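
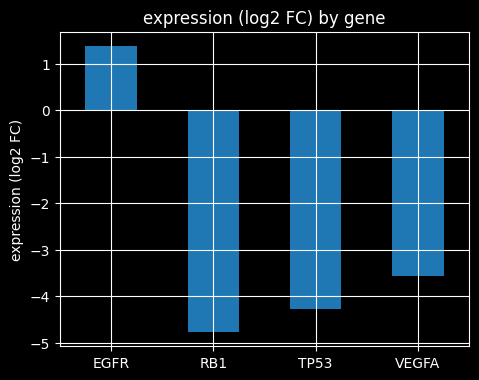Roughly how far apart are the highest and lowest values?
Max EGFR ≈ 1, min RB1 ≈ -5; range ≈ 6.

≈ 6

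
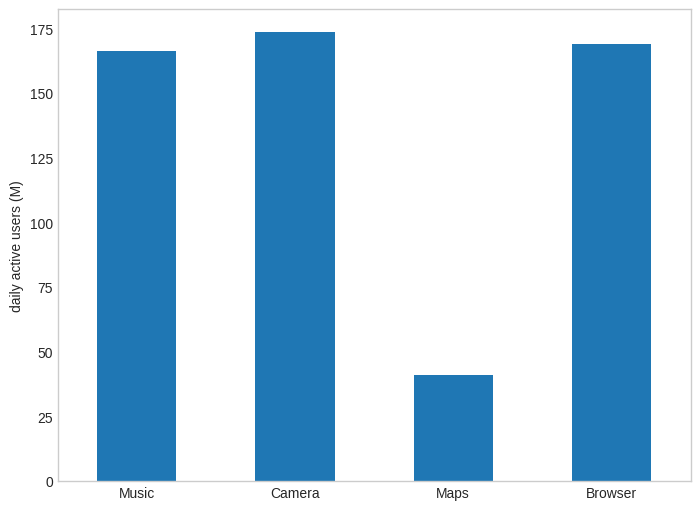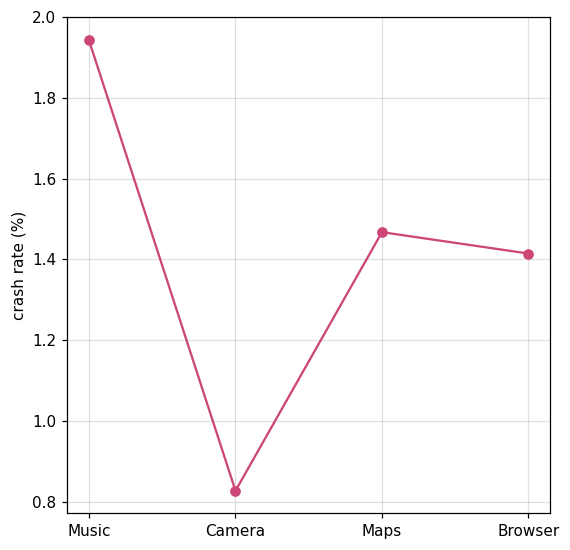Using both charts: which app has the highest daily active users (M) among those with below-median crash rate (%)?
Chart 2 median crash rate (%) ≈ 1.4; below-median apps: Camera, Browser. Among those, Camera has the highest daily active users (M) (≈ 180).

Camera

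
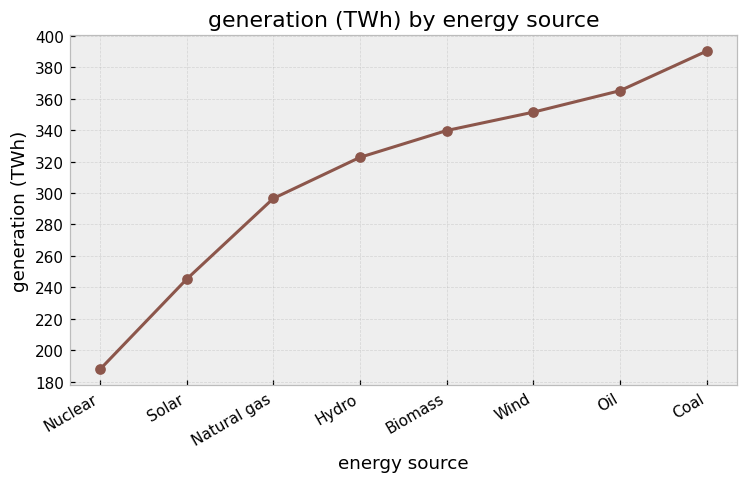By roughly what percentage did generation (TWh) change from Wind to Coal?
Wind ≈ 360, Coal ≈ 400; (400 − 360) / 360 ≈ +11.1%.

≈ +11.1%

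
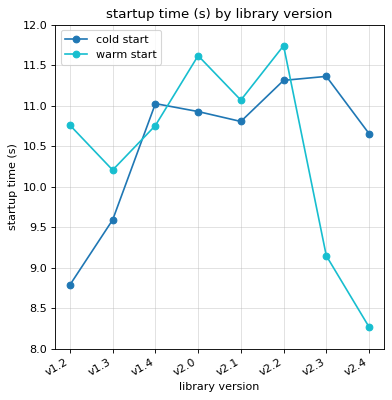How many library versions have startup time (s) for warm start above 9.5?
Above 9.5: v1.2, v1.3, v1.4, v2.0, v2.1, v2.2.

6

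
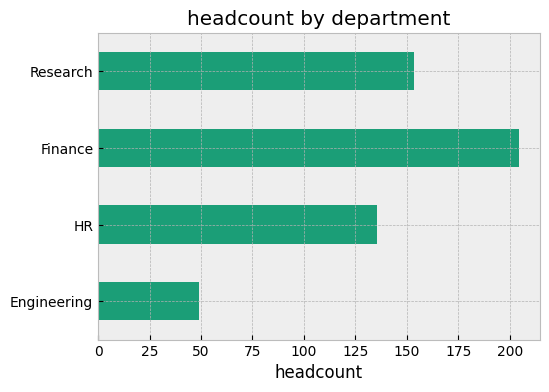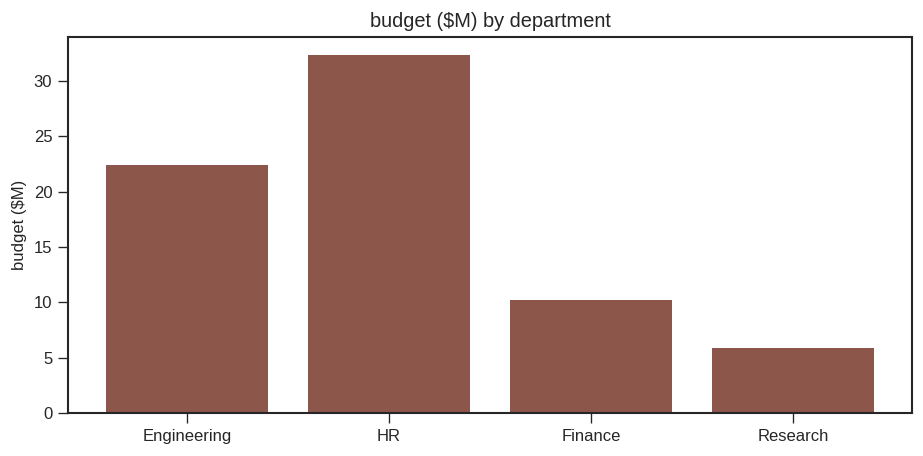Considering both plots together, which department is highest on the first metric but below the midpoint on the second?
Chart 2 median budget ($M) ≈ 15; below-median departments: Finance, Research. Among those, Finance has the highest headcount (≈ 200).

Finance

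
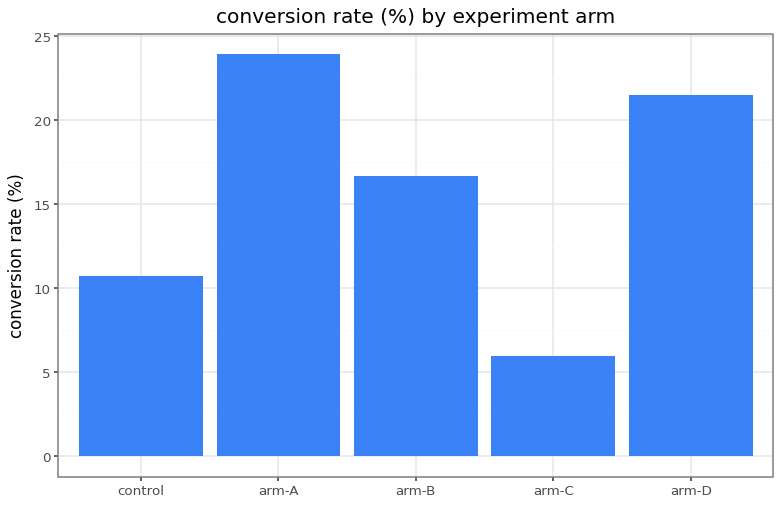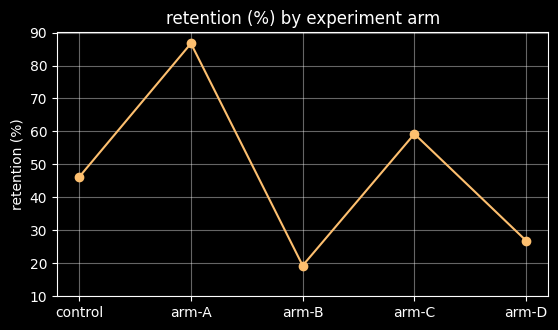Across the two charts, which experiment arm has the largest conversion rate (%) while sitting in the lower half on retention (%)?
arm-D

Chart 2 median retention (%) ≈ 50; below-median experiment arms: arm-B, arm-D. Among those, arm-D has the highest conversion rate (%) (≈ 20).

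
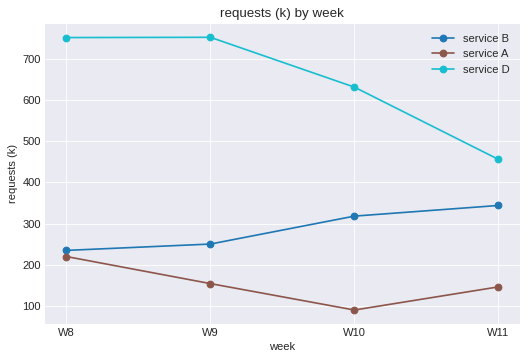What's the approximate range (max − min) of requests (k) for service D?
Max W9 ≈ 800, min W11 ≈ 500; range ≈ 300.

≈ 300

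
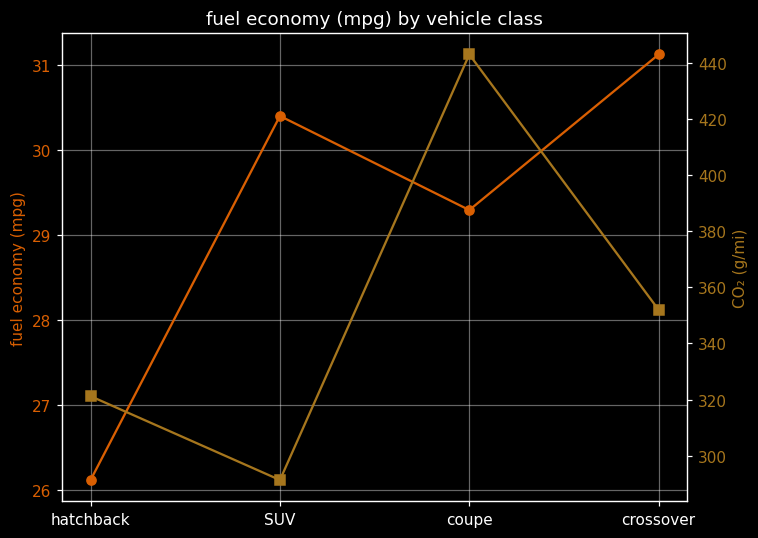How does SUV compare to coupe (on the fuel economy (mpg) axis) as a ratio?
SUV ≈ 30.5, coupe ≈ 29.5; 30.5/29.5 ≈ 1.03.

≈ 1.03×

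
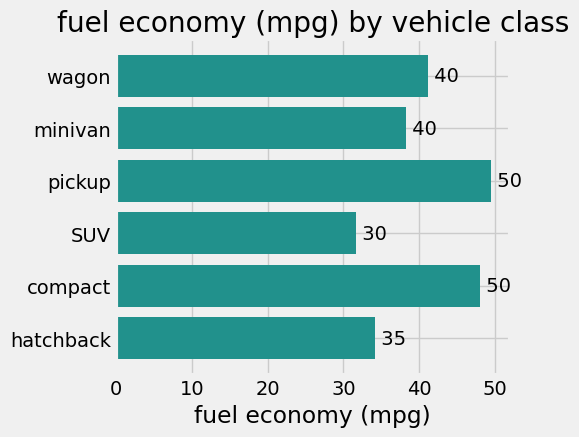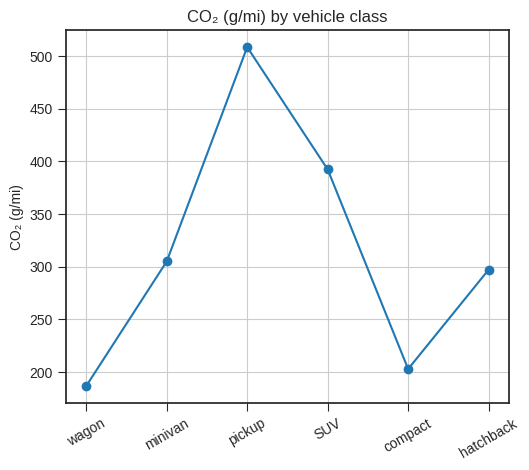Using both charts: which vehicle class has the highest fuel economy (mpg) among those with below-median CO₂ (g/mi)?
compact

Chart 2 median CO₂ (g/mi) ≈ 300; below-median vehicle classes: wagon, compact, hatchback. Among those, compact has the highest fuel economy (mpg) (≈ 50).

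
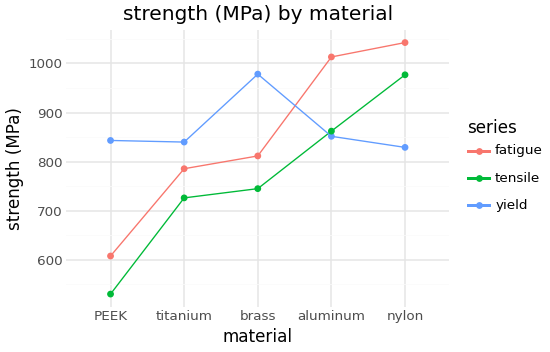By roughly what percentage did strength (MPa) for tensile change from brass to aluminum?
≈ +13.3%

brass ≈ 750, aluminum ≈ 850; (850 − 750) / 750 ≈ +13.3%.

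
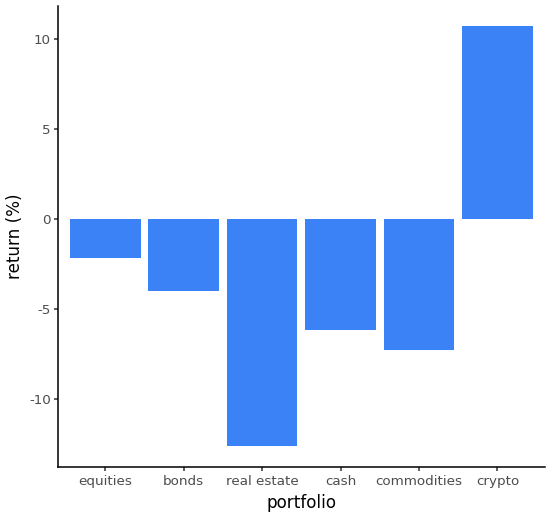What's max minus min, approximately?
≈ 22

Max crypto ≈ 10, min real estate ≈ -12; range ≈ 22.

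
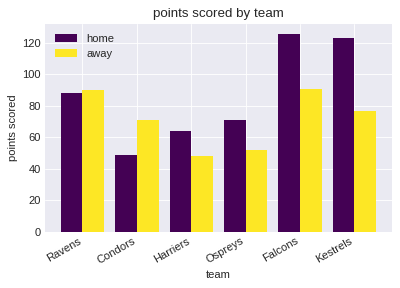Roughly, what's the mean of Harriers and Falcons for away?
≈ 70

(40 + 100) / 2 ≈ 70.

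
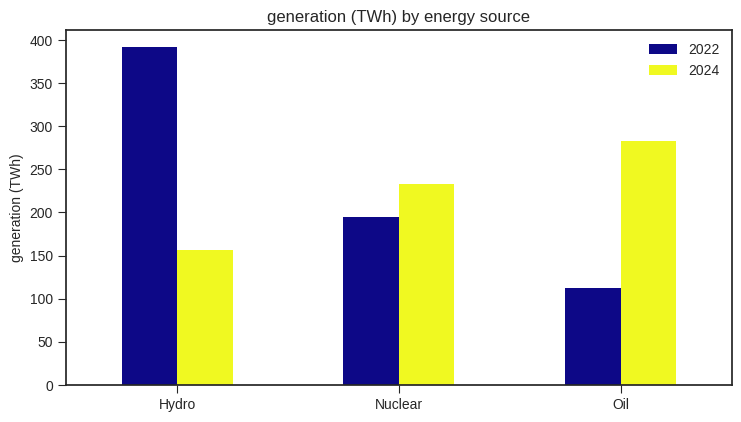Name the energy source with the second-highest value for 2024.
Nuclear

Top 3 for 2024: Oil ≈ 300, Nuclear ≈ 250, Hydro ≈ 150.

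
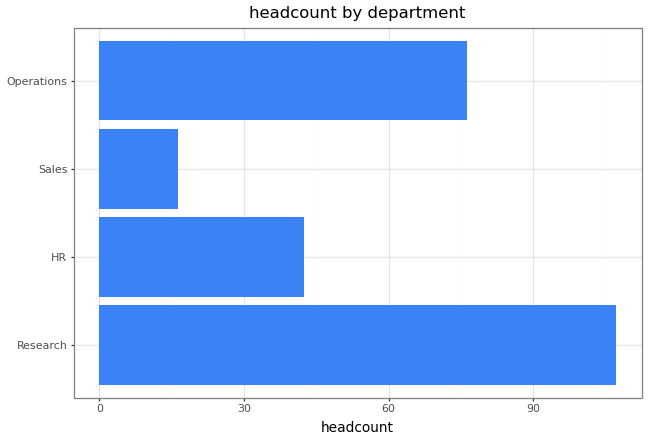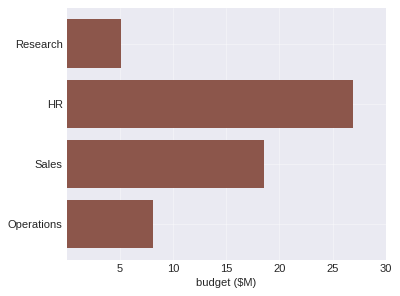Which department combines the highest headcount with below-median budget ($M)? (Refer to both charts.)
Chart 2 median budget ($M) ≈ 15; below-median departments: Research, Operations. Among those, Research has the highest headcount (≈ 110).

Research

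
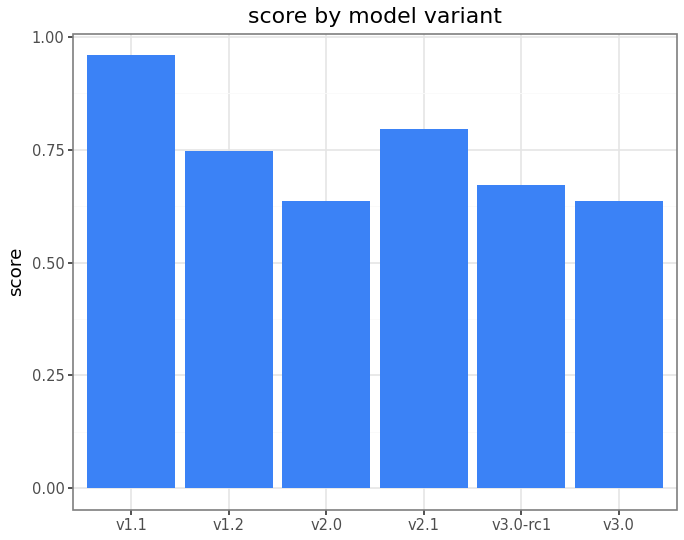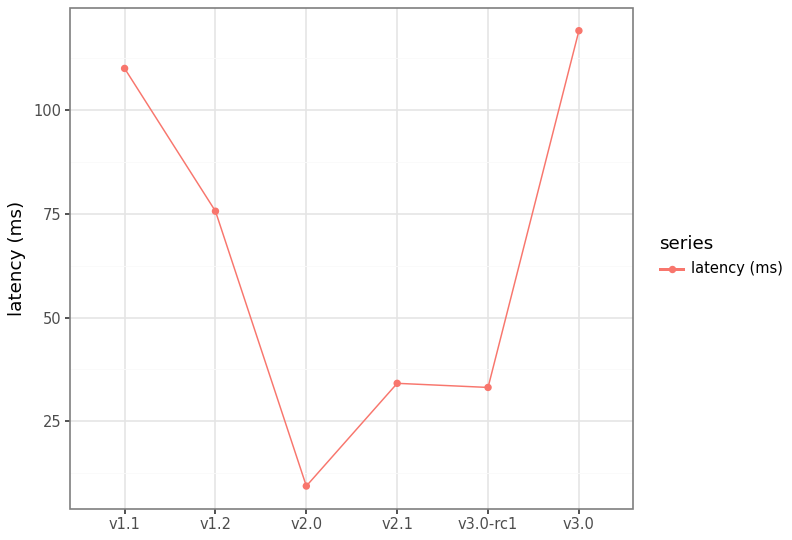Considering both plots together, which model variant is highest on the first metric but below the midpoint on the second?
Chart 2 median latency (ms) ≈ 60; below-median model variants: v2.0, v2.1, v3.0-rc1. Among those, v2.1 has the highest score (≈ 0.8).

v2.1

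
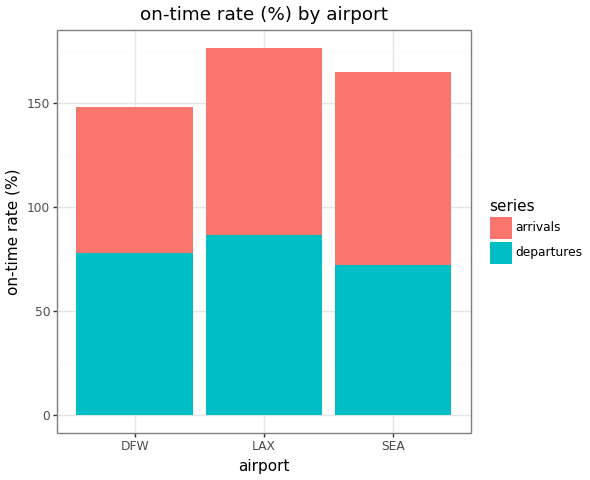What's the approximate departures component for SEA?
departures top ≈ 80, bottom ≈ 0; segment ≈ 80.

≈ 80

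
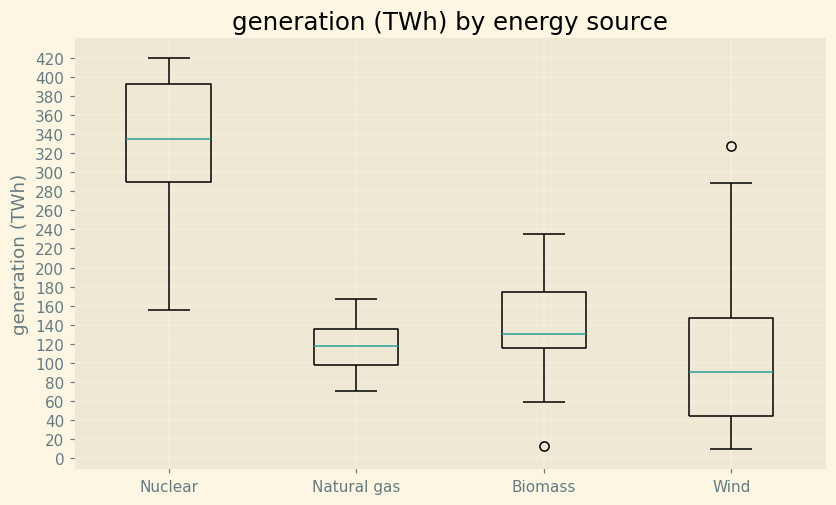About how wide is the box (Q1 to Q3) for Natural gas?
≈ 40

Q3 ≈ 140, Q1 ≈ 100; IQR ≈ 40.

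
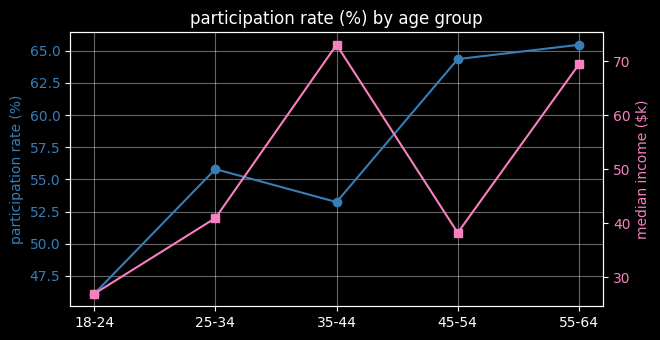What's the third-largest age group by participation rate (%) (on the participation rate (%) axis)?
25-34

Top 4 (on the participation rate (%) axis): 55-64 ≈ 66, 45-54 ≈ 64, 25-34 ≈ 56, 35-44 ≈ 54.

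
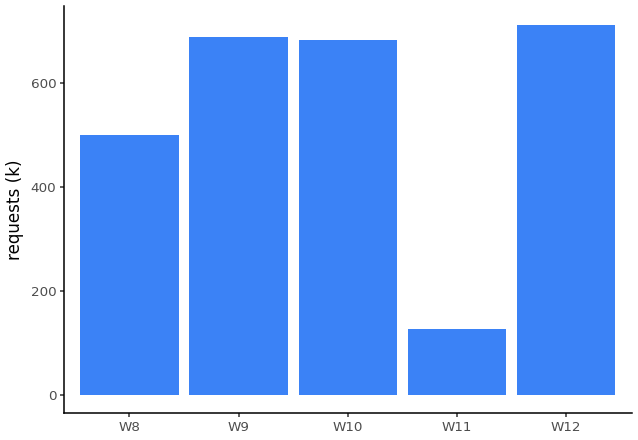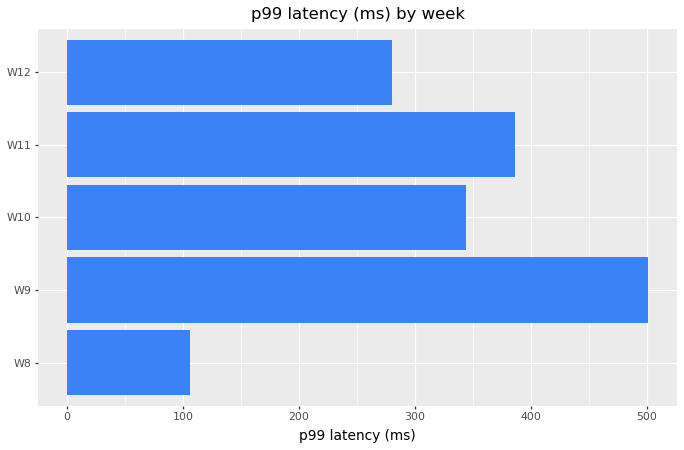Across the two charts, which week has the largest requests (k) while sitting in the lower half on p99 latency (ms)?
Chart 2 median p99 latency (ms) ≈ 350; below-median weeks: W8, W12. Among those, W12 has the highest requests (k) (≈ 700).

W12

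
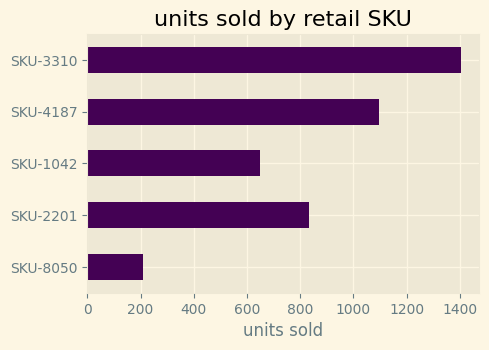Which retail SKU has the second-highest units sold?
SKU-4187

Top 3: SKU-3310 ≈ 1400, SKU-4187 ≈ 1000, SKU-2201 ≈ 800.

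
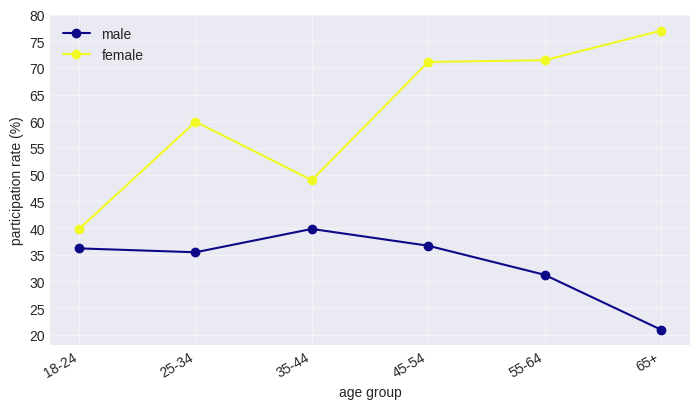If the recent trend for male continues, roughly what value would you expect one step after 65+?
≈ 12.5

Last three: 35, 30, 20 → slope ≈ -7.5/step → next ≈ 12.5.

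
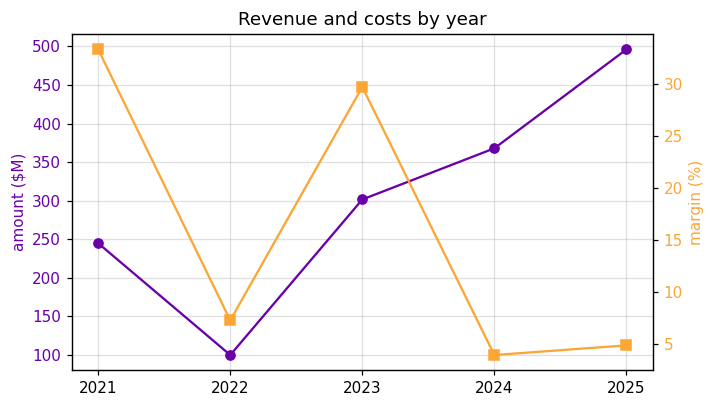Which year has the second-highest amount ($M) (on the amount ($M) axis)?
2024

Top 3 (on the amount ($M) axis): 2025 ≈ 500, 2024 ≈ 350, 2023 ≈ 300.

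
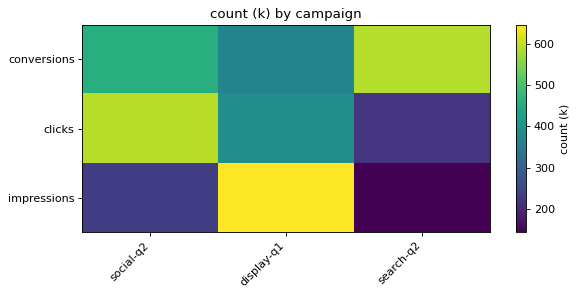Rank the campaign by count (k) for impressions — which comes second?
Top 3 for impressions: display-q1 ≈ 650, social-q2 ≈ 250, search-q2 ≈ 150.

social-q2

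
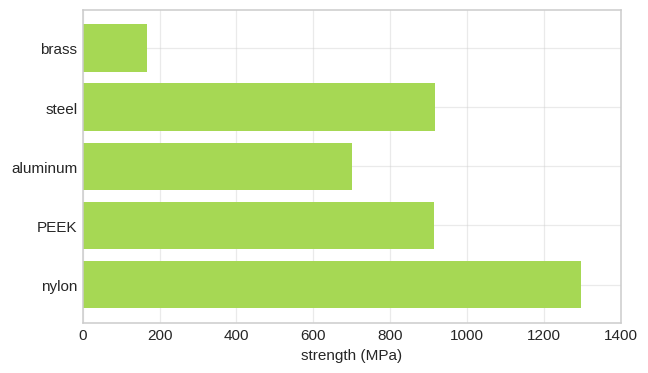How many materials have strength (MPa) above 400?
Above 400: steel, aluminum, PEEK, nylon.

4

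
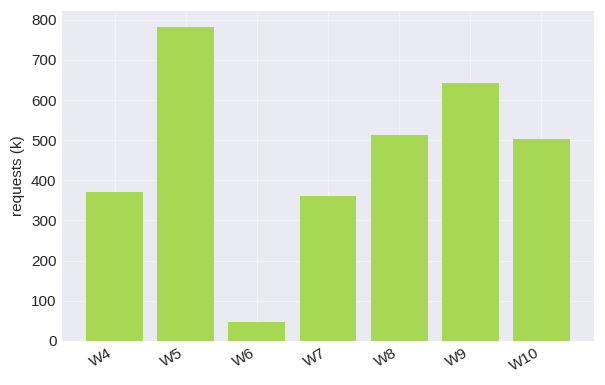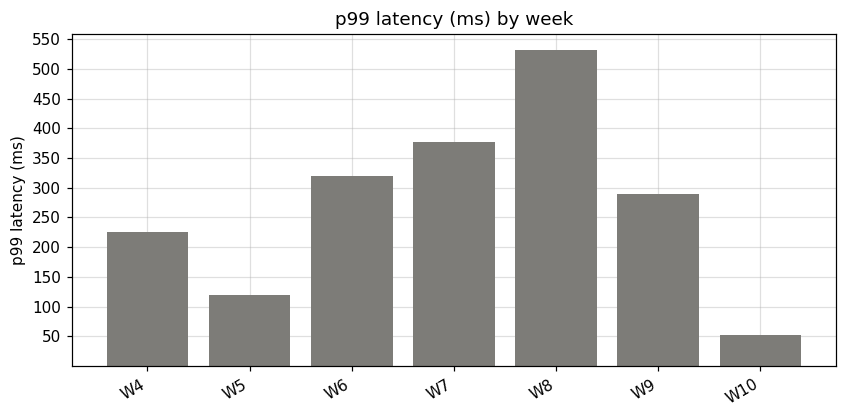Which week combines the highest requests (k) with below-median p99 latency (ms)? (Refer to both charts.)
W5

Chart 2 median p99 latency (ms) ≈ 300; below-median weeks: W4, W5, W10. Among those, W5 has the highest requests (k) (≈ 800).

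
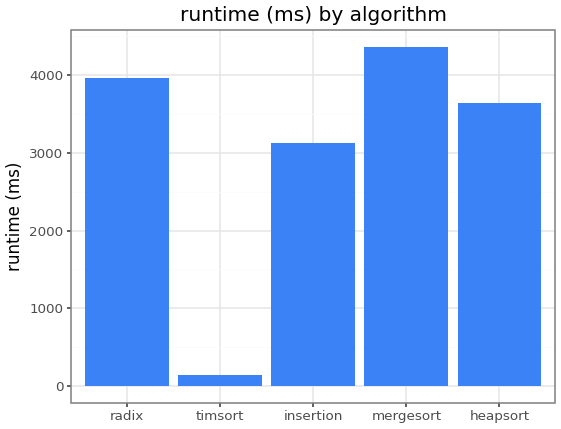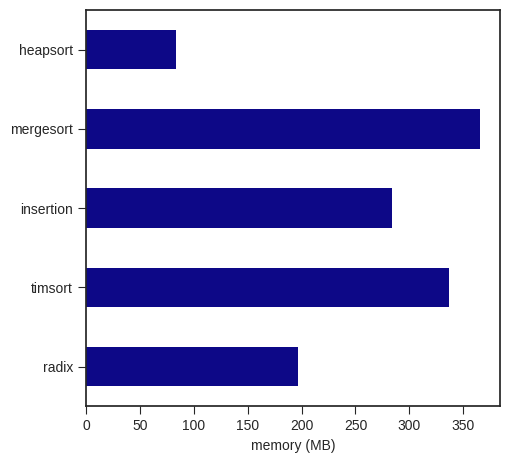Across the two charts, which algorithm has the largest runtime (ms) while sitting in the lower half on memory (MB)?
radix

Chart 2 median memory (MB) ≈ 300; below-median algorithms: radix, heapsort. Among those, radix has the highest runtime (ms) (≈ 4000).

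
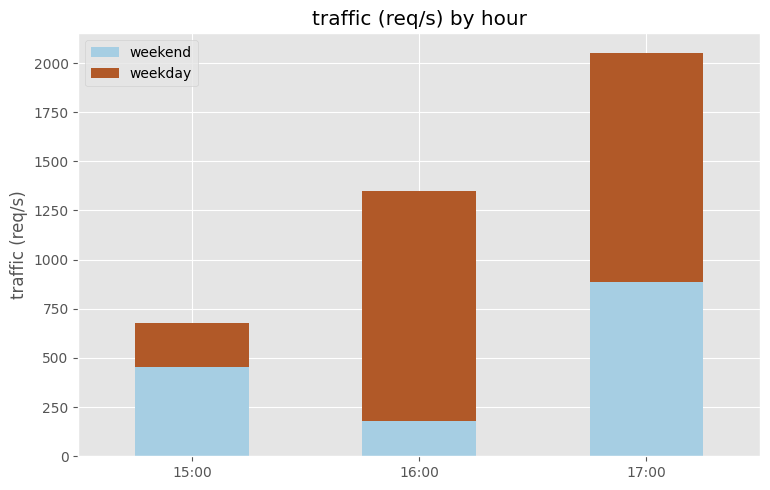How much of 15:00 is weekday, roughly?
≈ 200

weekday top ≈ 600, bottom ≈ 400; segment ≈ 200.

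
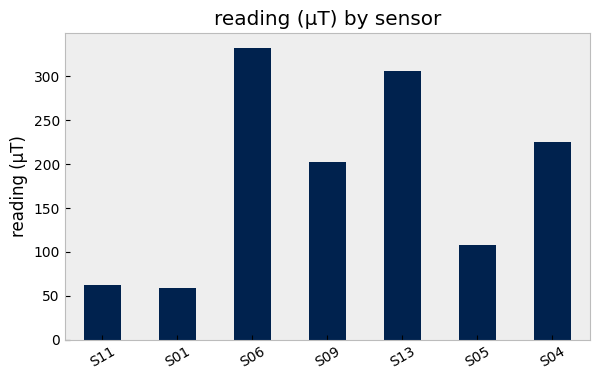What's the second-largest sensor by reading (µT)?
S13

Top 3: S06 ≈ 350, S13 ≈ 300, S04 ≈ 200.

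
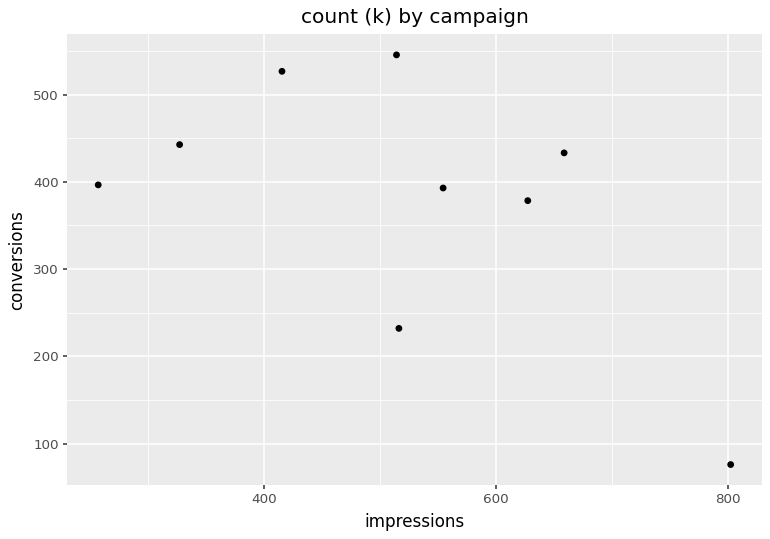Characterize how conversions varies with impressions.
Points are negatively correlated; moderate (|r| ≈ 0.6).

negative, moderate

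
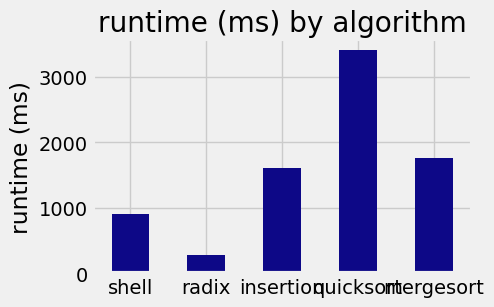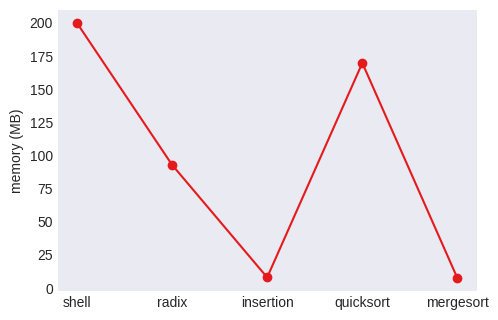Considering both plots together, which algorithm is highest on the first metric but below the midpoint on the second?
mergesort

Chart 2 median memory (MB) ≈ 100; below-median algorithms: insertion, mergesort. Among those, mergesort has the highest runtime (ms) (≈ 2000).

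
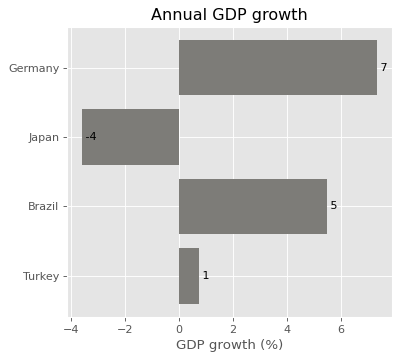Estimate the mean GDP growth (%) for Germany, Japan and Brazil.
≈ 3

(7 + -4 + 5) / 3 ≈ 3.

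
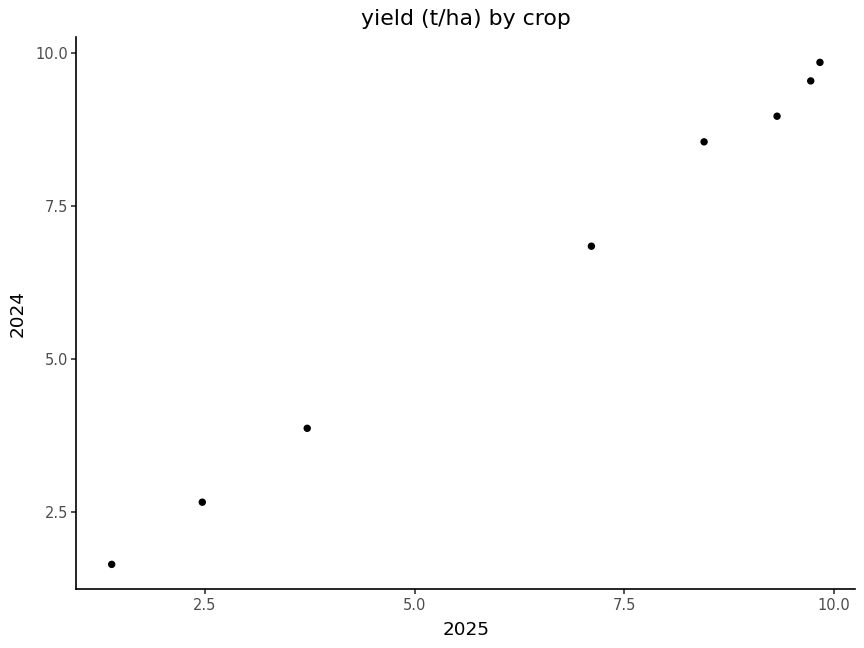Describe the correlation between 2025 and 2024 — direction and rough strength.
Points are positively correlated; strong (|r| ≈ 1.0).

positive, strong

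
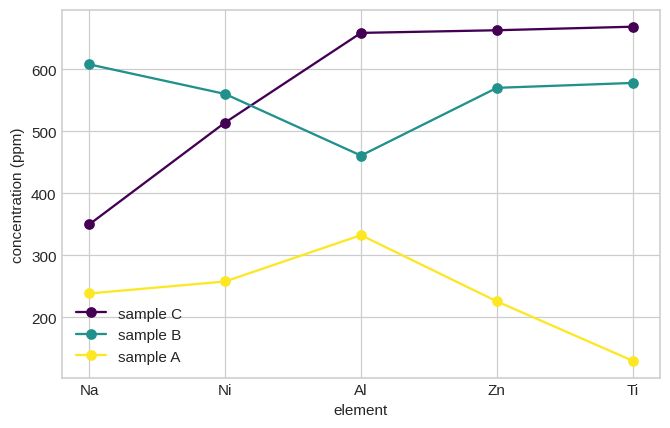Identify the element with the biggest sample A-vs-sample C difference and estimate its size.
Ti, ≈ 500 ppm

Ti: sample A ≈ 150, sample C ≈ 650 → gap ≈ 500. Next-largest (Zn) is only ≈ 400.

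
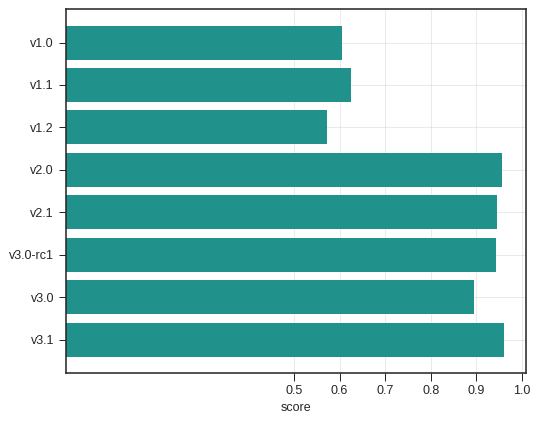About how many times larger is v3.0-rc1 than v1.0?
v3.0-rc1 ≈ 0.9, v1.0 ≈ 0.6; 0.9/0.6 ≈ 1.5.

≈ 1.5×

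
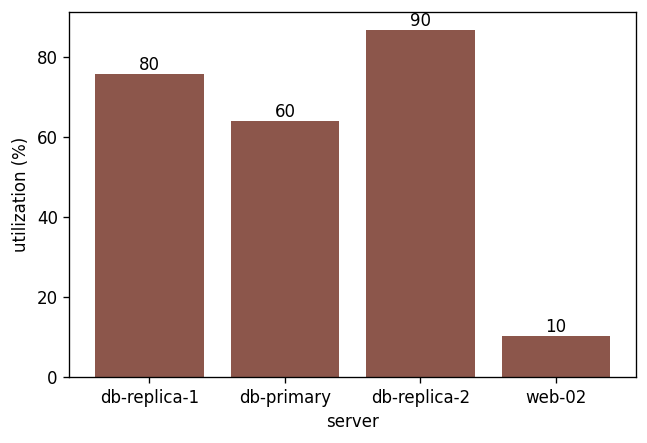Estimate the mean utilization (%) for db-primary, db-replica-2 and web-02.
≈ 53

(60 + 90 + 10) / 3 ≈ 53.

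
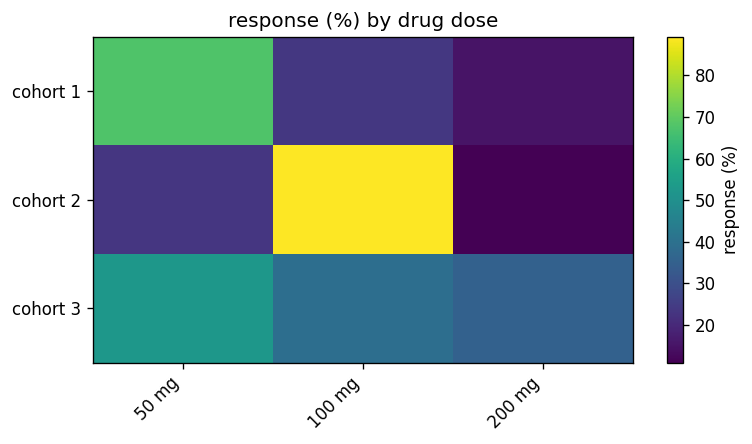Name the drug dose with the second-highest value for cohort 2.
Top 3 for cohort 2: 100 mg ≈ 90, 50 mg ≈ 20, 200 mg ≈ 10.

50 mg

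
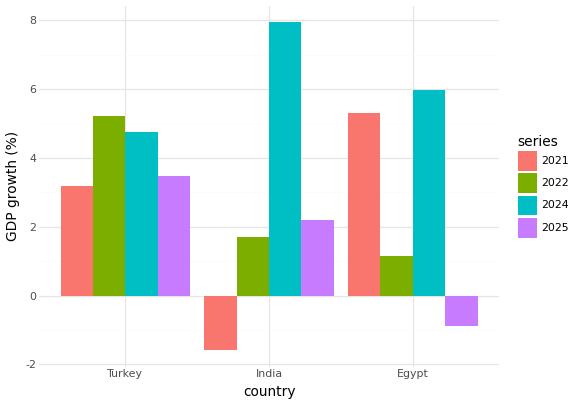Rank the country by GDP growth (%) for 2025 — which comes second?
Top 3 for 2025: Turkey ≈ 3, India ≈ 2, Egypt ≈ -1.

India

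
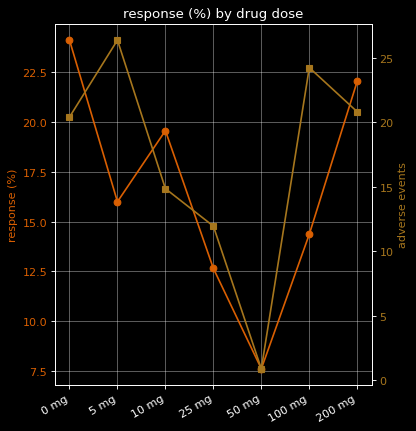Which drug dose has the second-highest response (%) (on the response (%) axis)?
200 mg

Top 3 (on the response (%) axis): 0 mg ≈ 24, 200 mg ≈ 22, 10 mg ≈ 20.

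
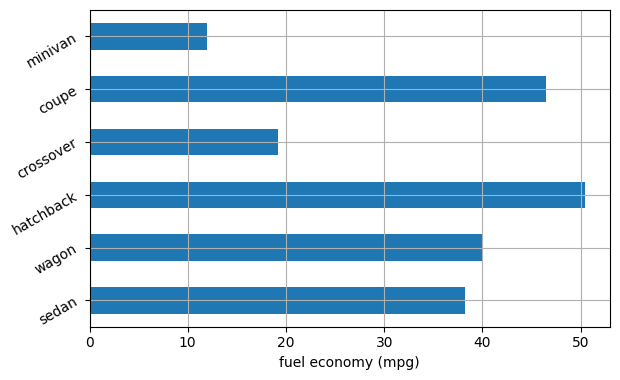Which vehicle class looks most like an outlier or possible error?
minivan

minivan ≈ 10; the rest sit between ≈ 20 and ≈ 50.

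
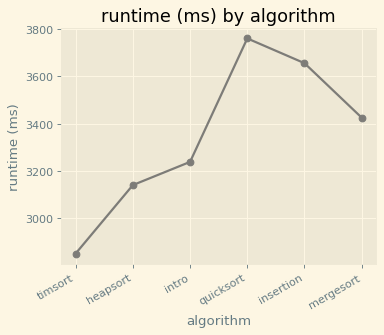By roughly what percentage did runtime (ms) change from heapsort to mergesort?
heapsort ≈ 3100, mergesort ≈ 3400; (3400 − 3100) / 3100 ≈ +9.7%.

≈ +9.7%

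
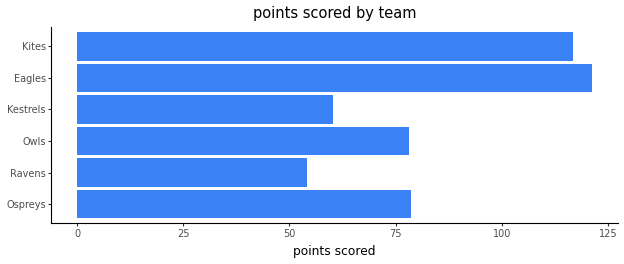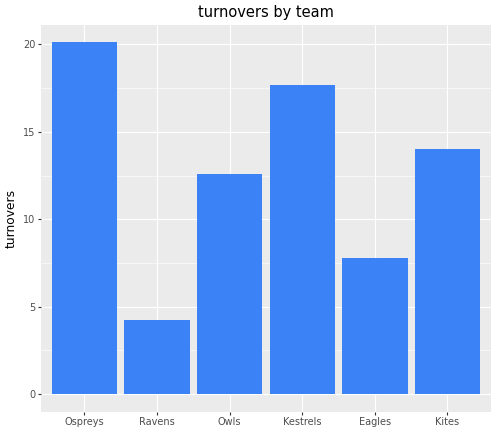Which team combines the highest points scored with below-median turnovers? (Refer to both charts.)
Chart 2 median turnovers ≈ 14; below-median teams: Ravens, Owls, Eagles. Among those, Eagles has the highest points scored (≈ 120).

Eagles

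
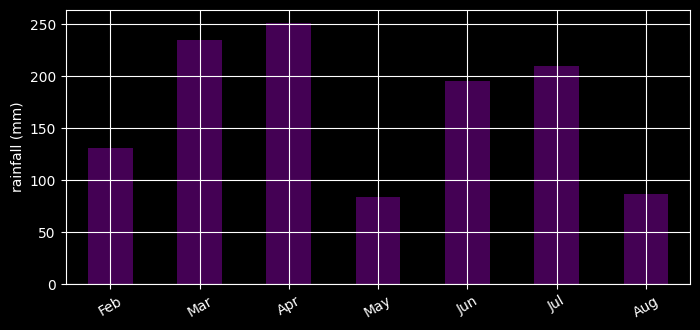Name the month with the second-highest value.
Mar

Top 3: Apr ≈ 250, Mar ≈ 225, Jul ≈ 200.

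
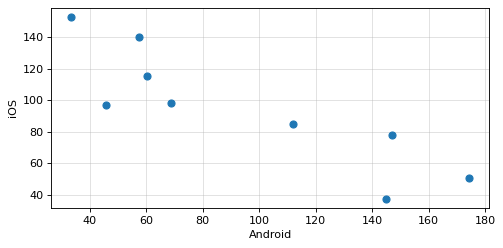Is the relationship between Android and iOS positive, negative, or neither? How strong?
negative, strong

Points are negatively correlated; strong (|r| ≈ 0.9).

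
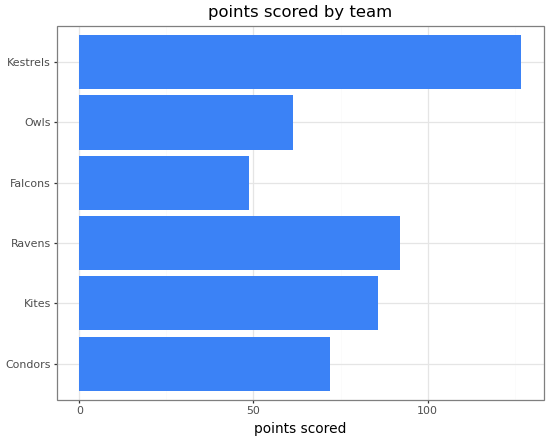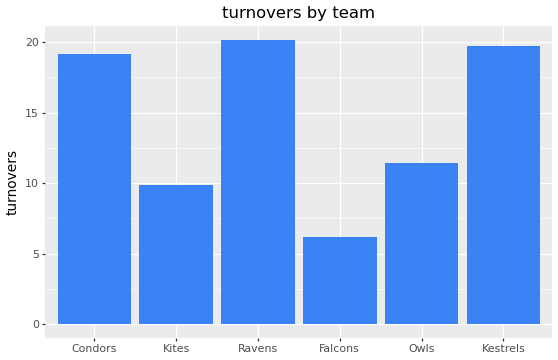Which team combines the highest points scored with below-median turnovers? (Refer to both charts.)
Kites

Chart 2 median turnovers ≈ 16; below-median teams: Kites, Falcons, Owls. Among those, Kites has the highest points scored (≈ 80).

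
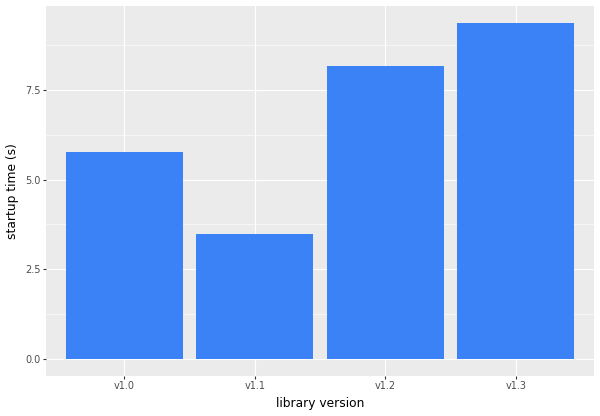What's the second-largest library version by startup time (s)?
Top 3: v1.3 ≈ 9, v1.2 ≈ 8, v1.0 ≈ 6.

v1.2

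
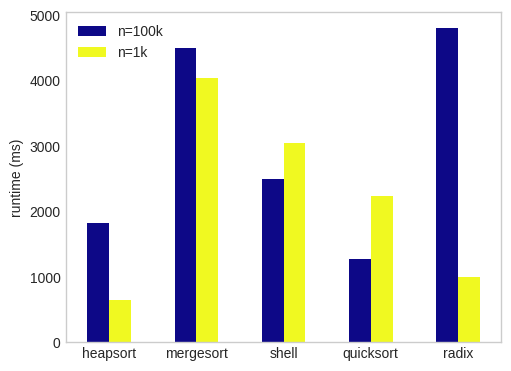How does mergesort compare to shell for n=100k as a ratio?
mergesort ≈ 4500, shell ≈ 2500; 4500/2500 ≈ 1.8.

≈ 1.8×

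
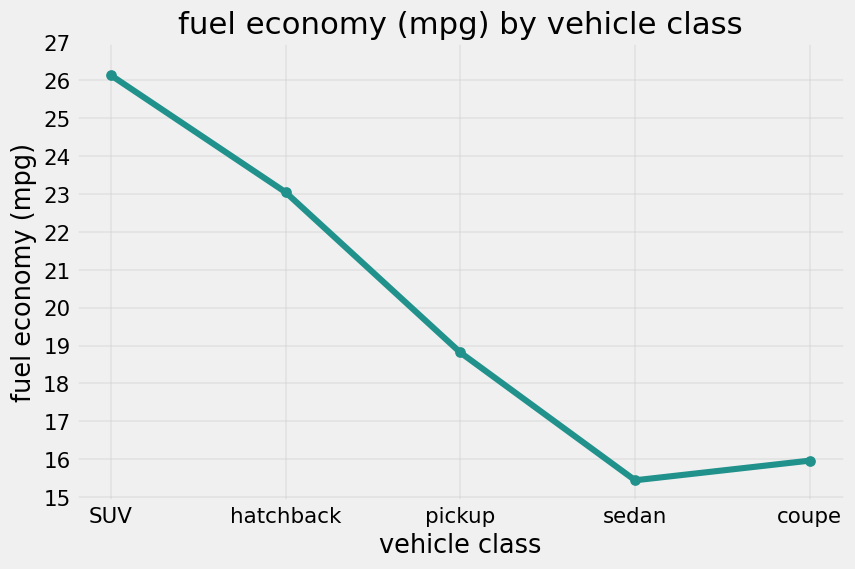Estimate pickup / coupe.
≈ 1.19×

pickup ≈ 19, coupe ≈ 16; 19/16 ≈ 1.19.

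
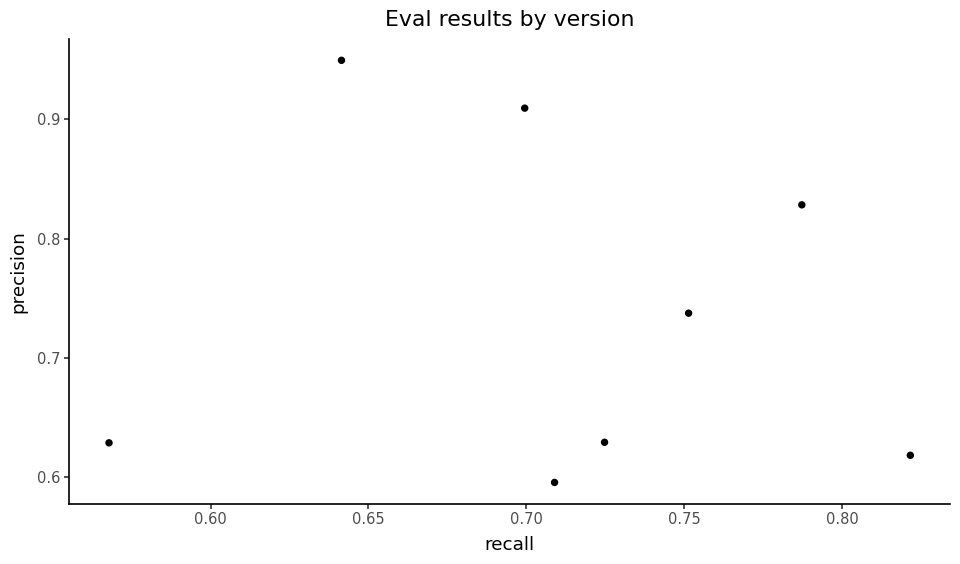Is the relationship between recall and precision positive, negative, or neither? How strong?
Points are roughly uncorrelated; weak (|r| ≈ 0.1).

no clear correlation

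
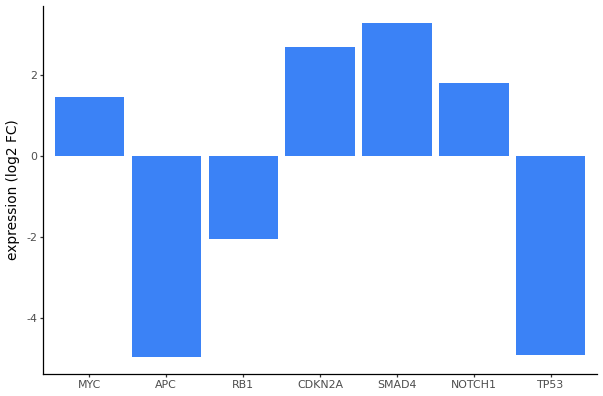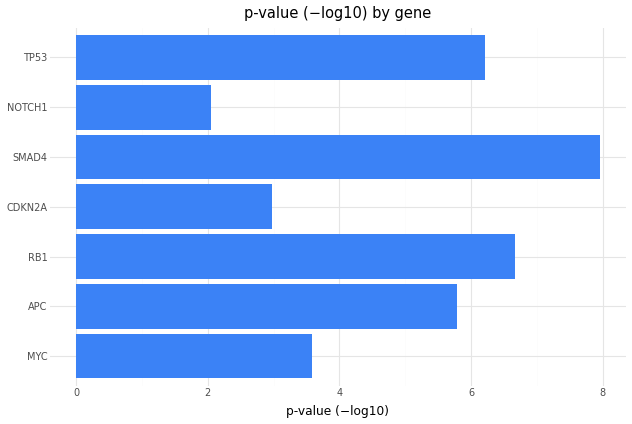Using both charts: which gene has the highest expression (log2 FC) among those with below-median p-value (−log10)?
CDKN2A

Chart 2 median p-value (−log10) ≈ 6; below-median genes: MYC, CDKN2A, NOTCH1. Among those, CDKN2A has the highest expression (log2 FC) (≈ 2.5).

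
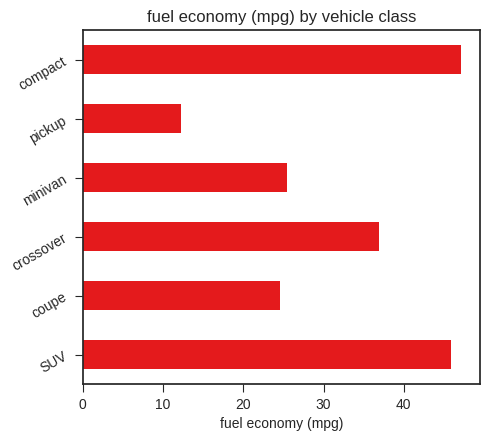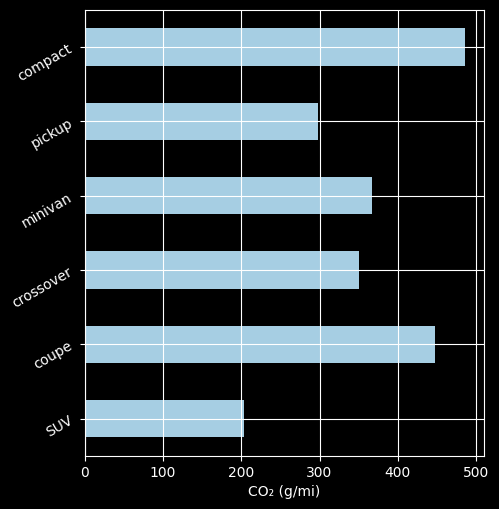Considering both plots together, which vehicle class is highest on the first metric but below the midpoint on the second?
SUV

Chart 2 median CO₂ (g/mi) ≈ 350; below-median vehicle classes: SUV, crossover, pickup. Among those, SUV has the highest fuel economy (mpg) (≈ 45).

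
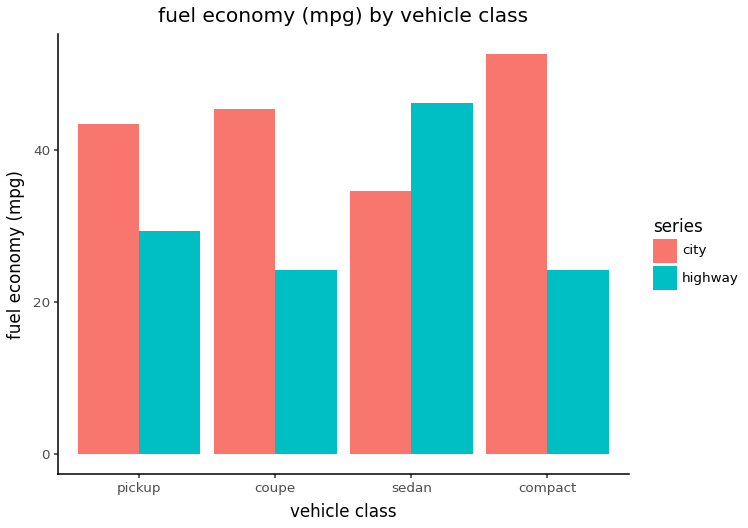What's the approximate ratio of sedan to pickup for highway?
sedan ≈ 45, pickup ≈ 30; 45/30 ≈ 1.5.

≈ 1.5×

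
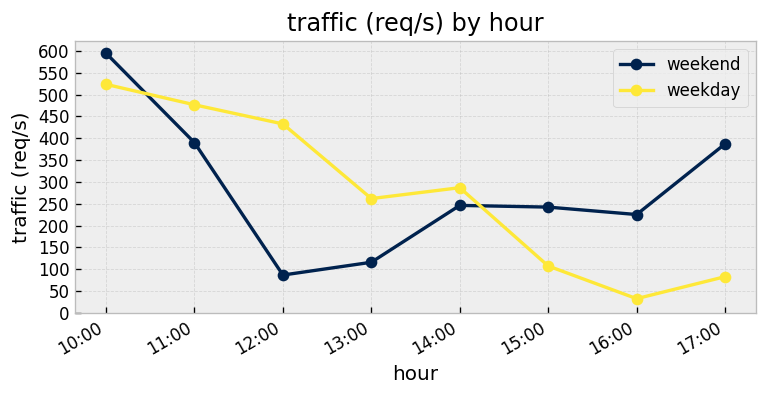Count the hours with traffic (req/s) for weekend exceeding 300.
Above 300: 10:00, 11:00, 17:00.

3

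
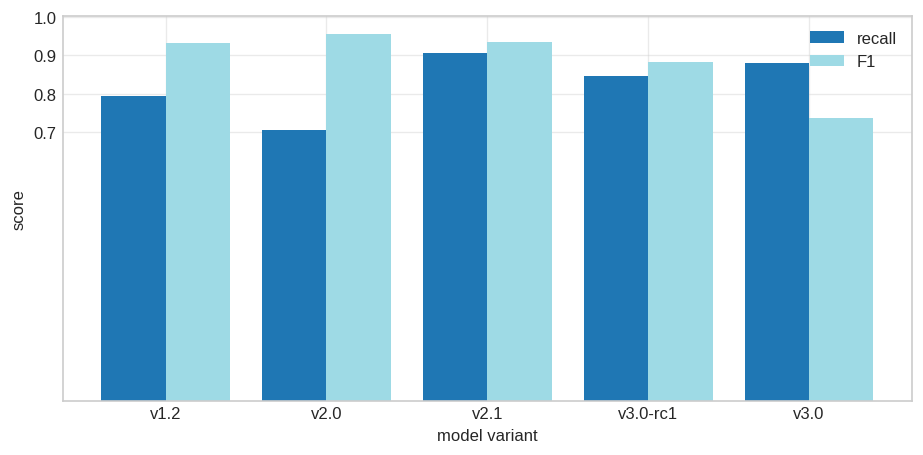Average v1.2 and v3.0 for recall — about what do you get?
(0.8 + 0.9) / 2 ≈ 0.85.

≈ 0.85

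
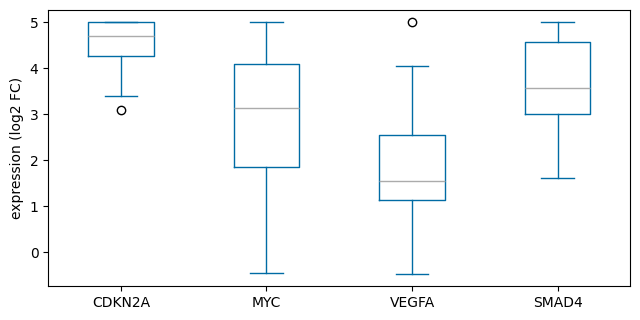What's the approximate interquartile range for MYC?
Q3 ≈ 4.0, Q1 ≈ 2.0; IQR ≈ 2.0.

≈ 2.0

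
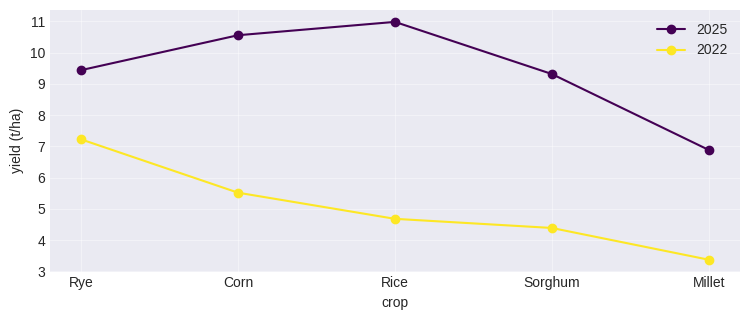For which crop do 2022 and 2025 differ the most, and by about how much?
Rice: 2022 ≈ 5, 2025 ≈ 11 → gap ≈ 6. Next-largest (Corn) is only ≈ 5.

Rice, ≈ 6 t/ha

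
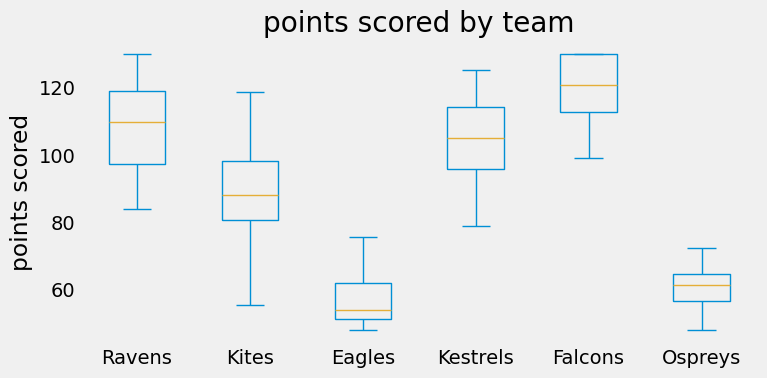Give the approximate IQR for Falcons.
Q3 ≈ 130, Q1 ≈ 110; IQR ≈ 20.

≈ 20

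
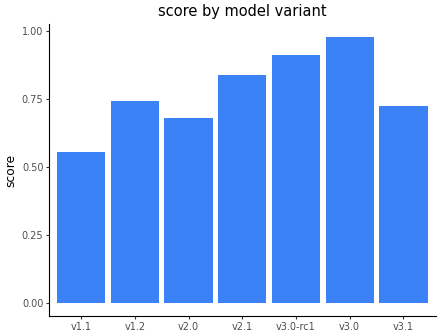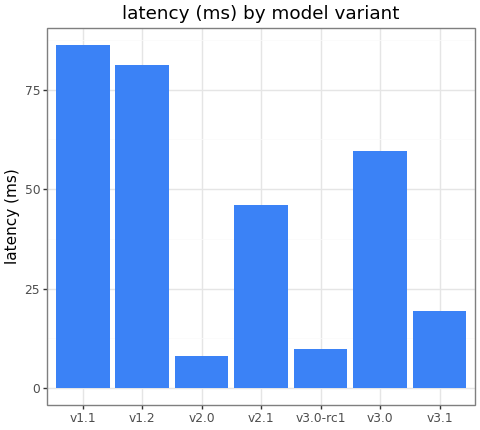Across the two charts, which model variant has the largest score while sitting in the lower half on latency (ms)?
v3.0-rc1

Chart 2 median latency (ms) ≈ 50; below-median model variants: v2.0, v3.0-rc1, v3.1. Among those, v3.0-rc1 has the highest score (≈ 0.9).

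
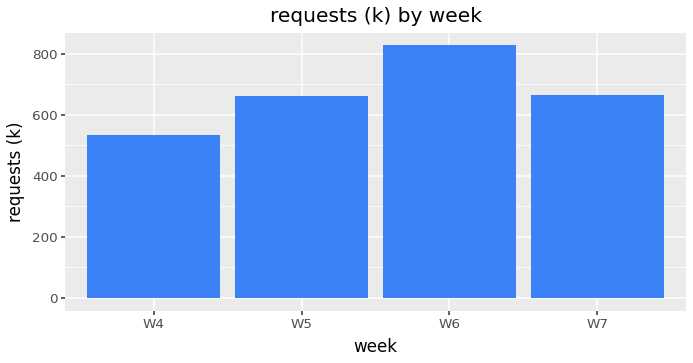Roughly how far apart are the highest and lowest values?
≈ 300

Max W6 ≈ 800, min W4 ≈ 500; range ≈ 300.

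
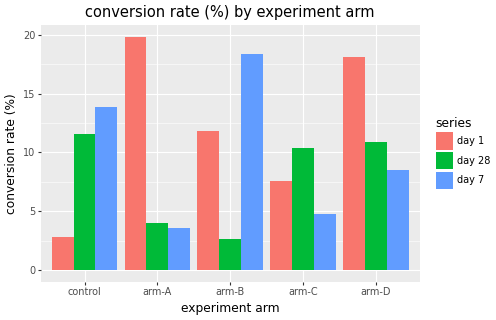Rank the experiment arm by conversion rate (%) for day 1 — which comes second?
arm-D

Top 3 for day 1: arm-A ≈ 20, arm-D ≈ 18, arm-B ≈ 12.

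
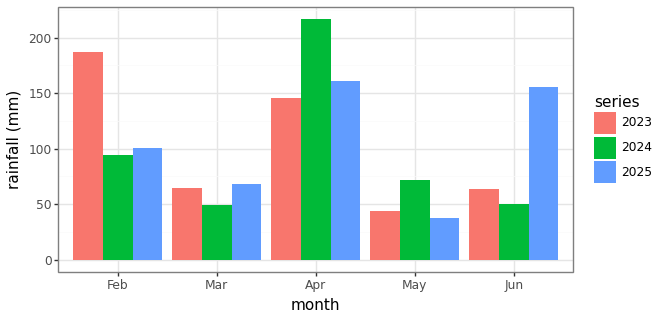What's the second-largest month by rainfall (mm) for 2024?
Feb

Top 3 for 2024: Apr ≈ 220, Feb ≈ 100, May ≈ 80.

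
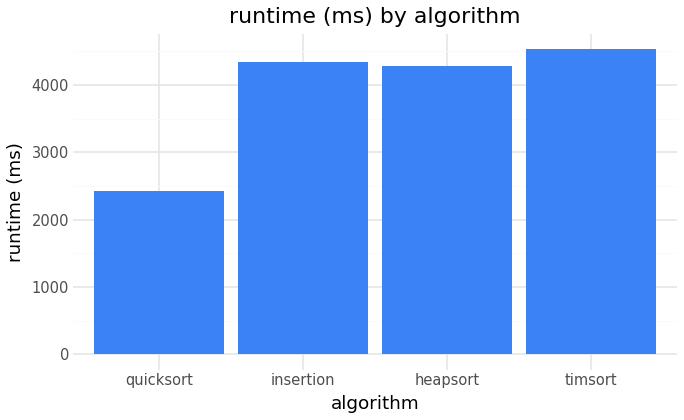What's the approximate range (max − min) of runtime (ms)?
≈ 2000

Max timsort ≈ 4500, min quicksort ≈ 2500; range ≈ 2000.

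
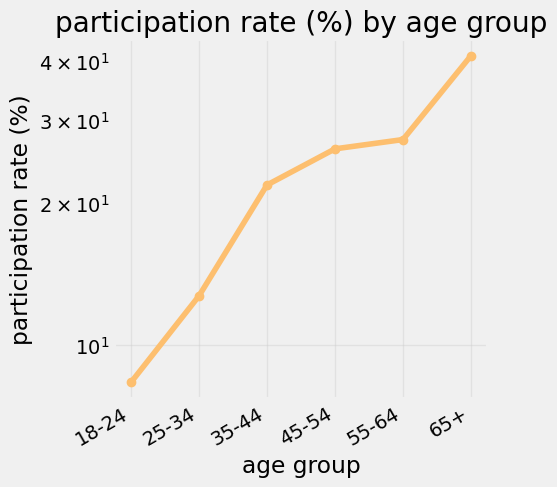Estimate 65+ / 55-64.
≈ 1.6×

65+ ≈ 40, 55-64 ≈ 25; 40/25 ≈ 1.6.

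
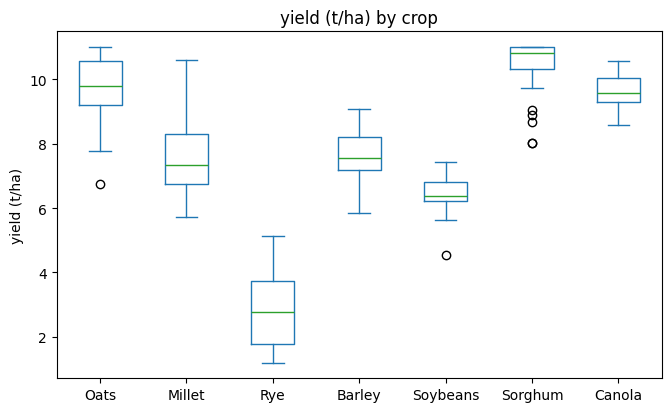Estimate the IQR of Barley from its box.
≈ 1

Q3 ≈ 8, Q1 ≈ 7; IQR ≈ 1.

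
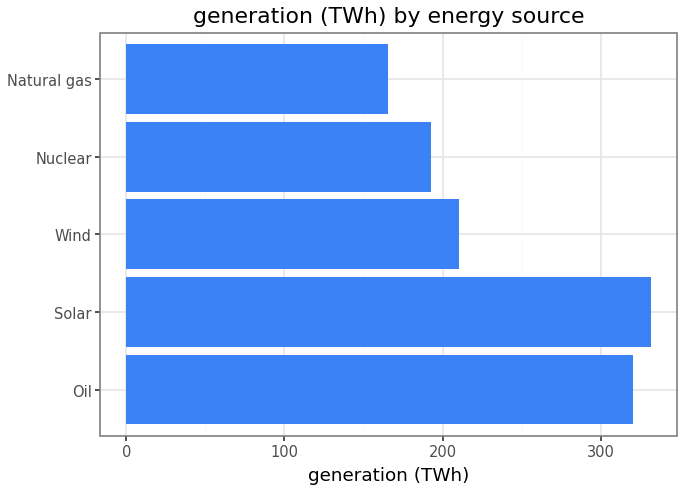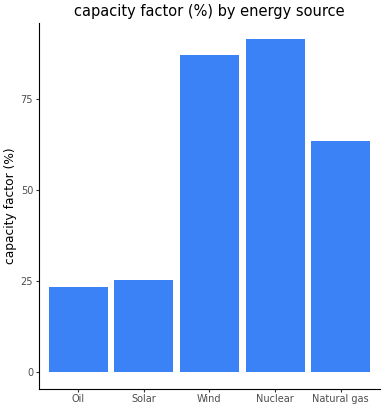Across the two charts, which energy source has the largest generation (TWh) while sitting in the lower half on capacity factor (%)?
Chart 2 median capacity factor (%) ≈ 60; below-median energy sources: Oil, Solar. Among those, Solar has the highest generation (TWh) (≈ 350).

Solar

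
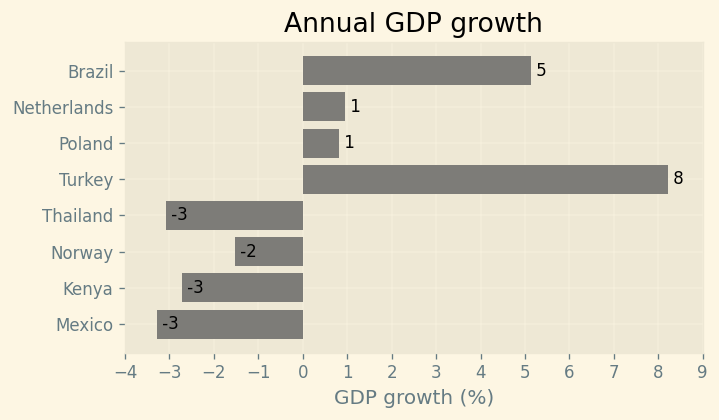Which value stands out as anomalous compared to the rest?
Turkey ≈ 8; the rest sit between ≈ -3 and ≈ 5.

Turkey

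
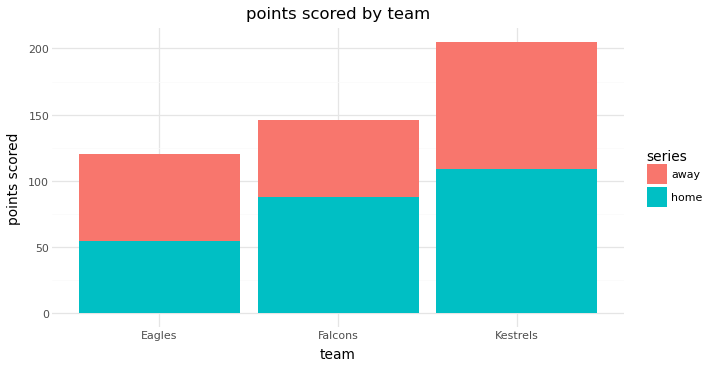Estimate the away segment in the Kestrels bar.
≈ 100

away top ≈ 200, bottom ≈ 100; segment ≈ 100.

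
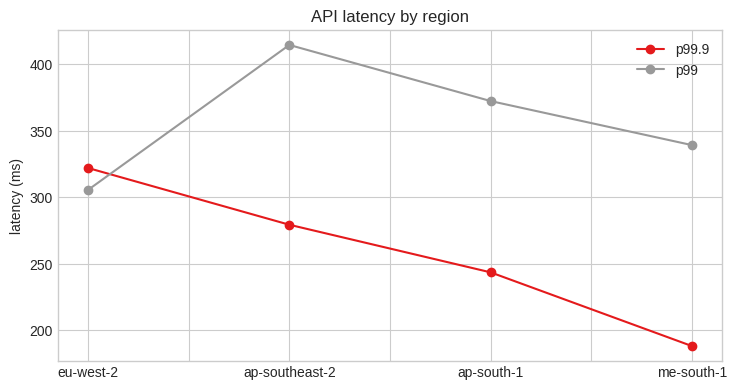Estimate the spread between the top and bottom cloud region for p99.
Max ap-southeast-2 ≈ 420, min eu-west-2 ≈ 300; range ≈ 120.

≈ 120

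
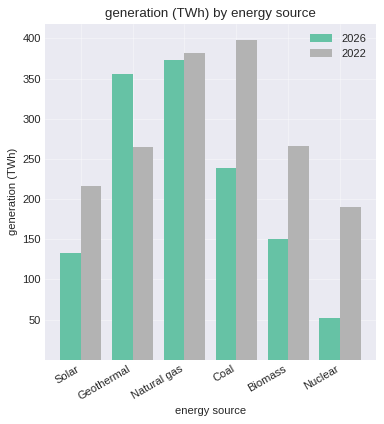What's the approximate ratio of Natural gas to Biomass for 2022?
≈ 1.6×

Natural gas ≈ 400, Biomass ≈ 250; 400/250 ≈ 1.6.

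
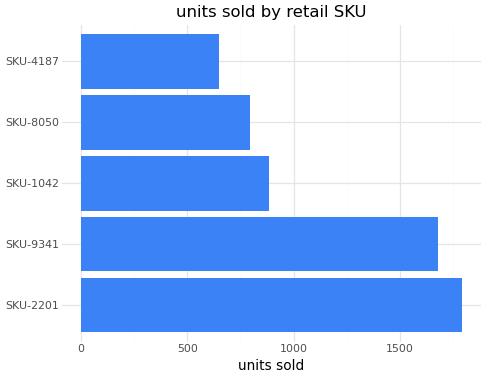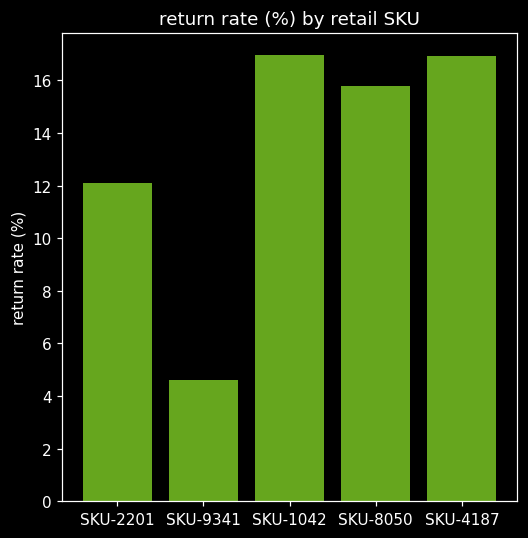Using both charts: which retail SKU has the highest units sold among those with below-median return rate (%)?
SKU-2201

Chart 2 median return rate (%) ≈ 16; below-median retail SKUs: SKU-2201, SKU-9341. Among those, SKU-2201 has the highest units sold (≈ 1800).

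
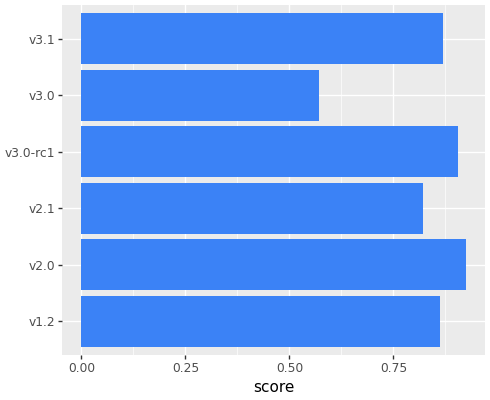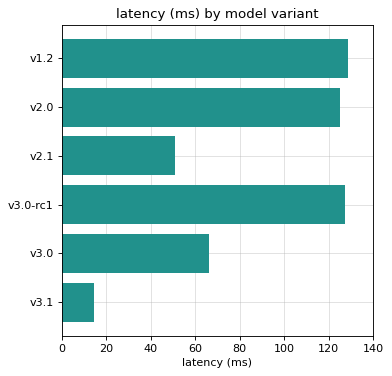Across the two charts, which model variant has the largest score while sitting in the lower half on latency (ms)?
Chart 2 median latency (ms) ≈ 100; below-median model variants: v2.1, v3.0, v3.1. Among those, v3.1 has the highest score (≈ 0.9).

v3.1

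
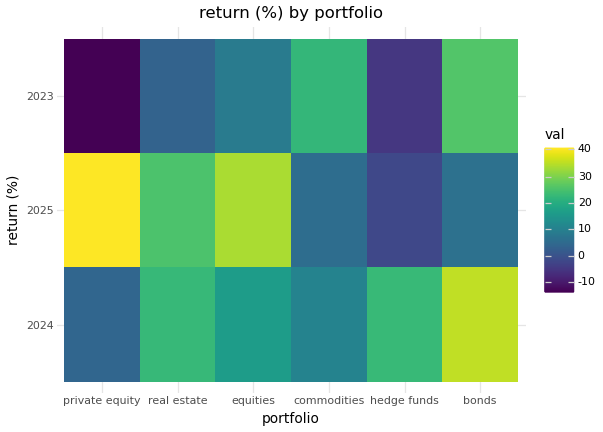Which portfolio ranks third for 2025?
real estate

Top 4 for 2025: private equity ≈ 40, equities ≈ 35, real estate ≈ 25, bonds ≈ 5.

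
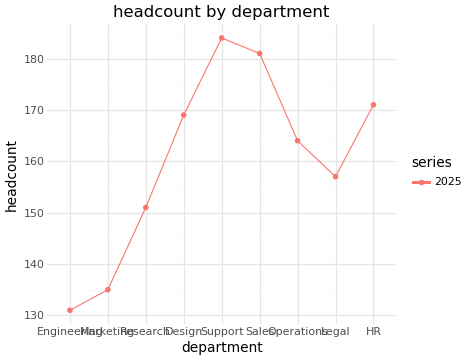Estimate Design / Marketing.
Design ≈ 170, Marketing ≈ 135; 170/135 ≈ 1.26.

≈ 1.26×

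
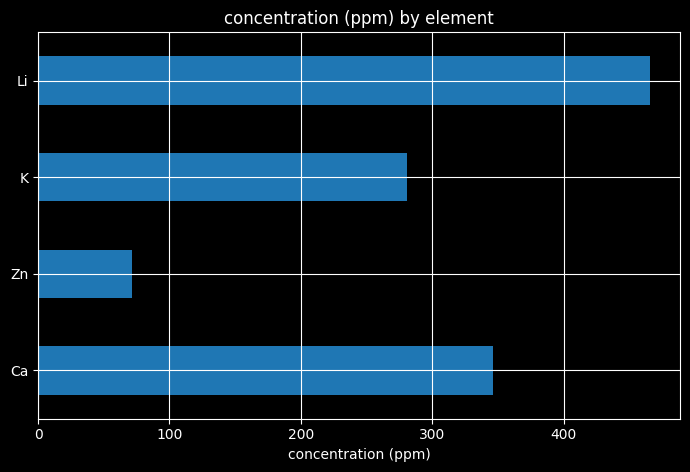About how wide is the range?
Max Li ≈ 450, min Zn ≈ 50; range ≈ 400.

≈ 400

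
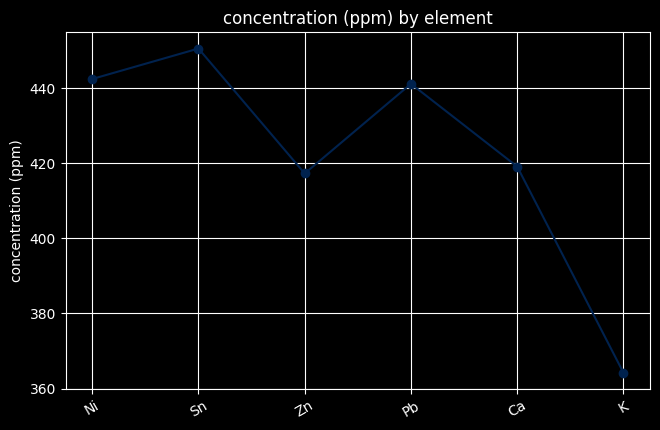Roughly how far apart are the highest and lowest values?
Max Sn ≈ 450, min K ≈ 360; range ≈ 90.

≈ 90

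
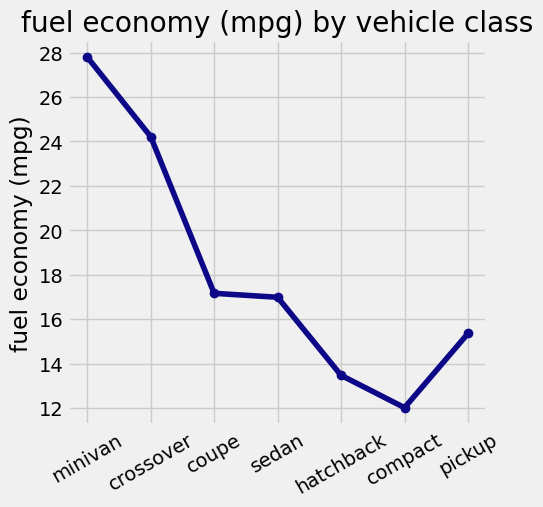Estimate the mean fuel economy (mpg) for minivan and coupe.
(28 + 18) / 2 ≈ 23.

≈ 23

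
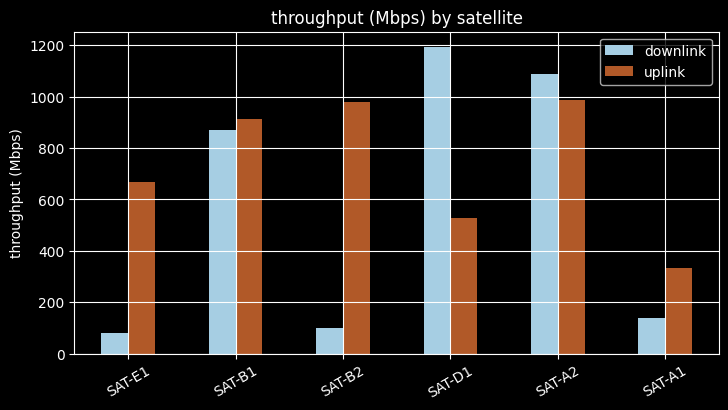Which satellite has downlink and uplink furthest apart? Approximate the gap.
SAT-B2, ≈ 900 Mbps

SAT-B2: downlink ≈ 100, uplink ≈ 1000 → gap ≈ 900. Next-largest (SAT-D1) is only ≈ 700.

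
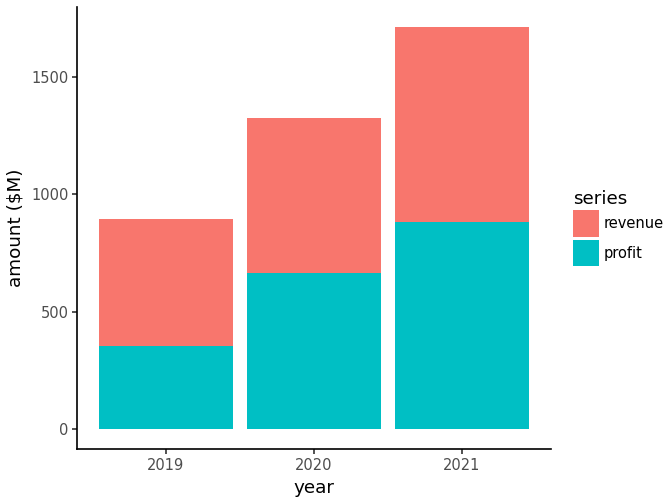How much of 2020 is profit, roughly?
profit top ≈ 600, bottom ≈ 0; segment ≈ 600.

≈ 600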